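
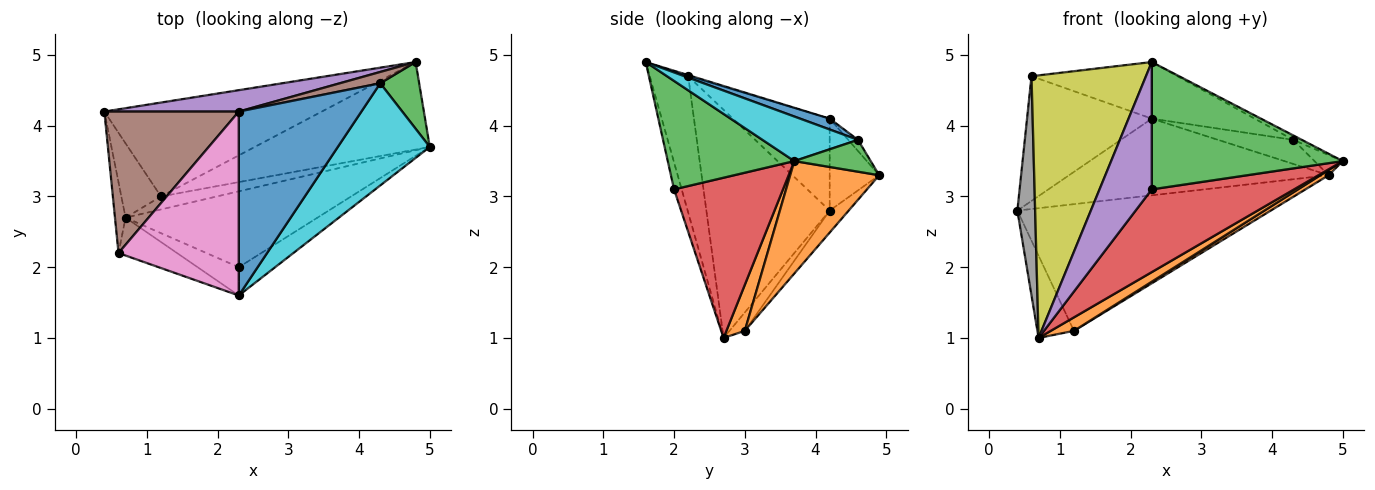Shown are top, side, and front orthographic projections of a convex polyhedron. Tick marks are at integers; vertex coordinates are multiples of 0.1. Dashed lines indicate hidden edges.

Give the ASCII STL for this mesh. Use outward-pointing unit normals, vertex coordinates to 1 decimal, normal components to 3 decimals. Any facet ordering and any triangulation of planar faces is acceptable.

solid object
 facet normal -0.297 0.709 -0.640
  outer loop
   vertex 1.2 3.0 1.1
   vertex 0.7 2.7 1.0
   vertex 0.4 4.2 2.8
  endloop
 endfacet
 facet normal 0.496 -0.625 -0.603
  outer loop
   vertex 1.2 3.0 1.1
   vertex 5.0 3.7 3.5
   vertex 0.7 2.7 1.0
  endloop
 endfacet
 facet normal 0.543 -0.820 -0.182
  outer loop
   vertex 2.3 2.0 3.1
   vertex 5.0 3.7 3.5
   vertex 2.3 1.6 4.9
  endloop
 endfacet
 facet normal 0.491 -0.642 -0.588
  outer loop
   vertex 2.3 2.0 3.1
   vertex 0.7 2.7 1.0
   vertex 5.0 3.7 3.5
  endloop
 endfacet
 facet normal -0.141 -0.966 -0.215
  outer loop
   vertex 2.3 2.0 3.1
   vertex 2.3 1.6 4.9
   vertex 0.7 2.7 1.0
  endloop
 endfacet
 facet normal -0.457 0.588 0.667
  outer loop
   vertex 0.6 2.2 4.7
   vertex 2.3 4.2 4.1
   vertex 0.4 4.2 2.8
  endloop
 endfacet
 facet normal -0.009 0.294 0.956
  outer loop
   vertex 0.6 2.2 4.7
   vertex 2.3 1.6 4.9
   vertex 2.3 4.2 4.1
  endloop
 endfacet
 facet normal -0.989 -0.143 -0.046
  outer loop
   vertex 0.6 2.2 4.7
   vertex 0.4 4.2 2.8
   vertex 0.7 2.7 1.0
  endloop
 endfacet
 facet normal -0.316 -0.939 -0.135
  outer loop
   vertex 0.6 2.2 4.7
   vertex 0.7 2.7 1.0
   vertex 2.3 1.6 4.9
  endloop
 endfacet
 facet normal 0.436 0.039 0.899
  outer loop
   vertex 4.3 4.6 3.8
   vertex 2.3 1.6 4.9
   vertex 5.0 3.7 3.5
  endloop
 endfacet
 facet normal 0.084 0.293 0.952
  outer loop
   vertex 4.3 4.6 3.8
   vertex 2.3 4.2 4.1
   vertex 2.3 1.6 4.9
  endloop
 endfacet
 facet normal 0.540 -0.050 -0.840
  outer loop
   vertex 4.8 4.9 3.3
   vertex 5.0 3.7 3.5
   vertex 1.2 3.0 1.1
  endloop
 endfacet
 facet normal 0.617 0.228 0.754
  outer loop
   vertex 4.8 4.9 3.3
   vertex 4.3 4.6 3.8
   vertex 5.0 3.7 3.5
  endloop
 endfacet
 facet normal -0.060 0.802 -0.594
  outer loop
   vertex 4.8 4.9 3.3
   vertex 1.2 3.0 1.1
   vertex 0.4 4.2 2.8
  endloop
 endfacet
 facet normal -0.181 0.947 0.264
  outer loop
   vertex 4.8 4.9 3.3
   vertex 0.4 4.2 2.8
   vertex 2.3 4.2 4.1
  endloop
 endfacet
 facet normal -0.116 0.899 0.423
  outer loop
   vertex 4.8 4.9 3.3
   vertex 2.3 4.2 4.1
   vertex 4.3 4.6 3.8
  endloop
 endfacet
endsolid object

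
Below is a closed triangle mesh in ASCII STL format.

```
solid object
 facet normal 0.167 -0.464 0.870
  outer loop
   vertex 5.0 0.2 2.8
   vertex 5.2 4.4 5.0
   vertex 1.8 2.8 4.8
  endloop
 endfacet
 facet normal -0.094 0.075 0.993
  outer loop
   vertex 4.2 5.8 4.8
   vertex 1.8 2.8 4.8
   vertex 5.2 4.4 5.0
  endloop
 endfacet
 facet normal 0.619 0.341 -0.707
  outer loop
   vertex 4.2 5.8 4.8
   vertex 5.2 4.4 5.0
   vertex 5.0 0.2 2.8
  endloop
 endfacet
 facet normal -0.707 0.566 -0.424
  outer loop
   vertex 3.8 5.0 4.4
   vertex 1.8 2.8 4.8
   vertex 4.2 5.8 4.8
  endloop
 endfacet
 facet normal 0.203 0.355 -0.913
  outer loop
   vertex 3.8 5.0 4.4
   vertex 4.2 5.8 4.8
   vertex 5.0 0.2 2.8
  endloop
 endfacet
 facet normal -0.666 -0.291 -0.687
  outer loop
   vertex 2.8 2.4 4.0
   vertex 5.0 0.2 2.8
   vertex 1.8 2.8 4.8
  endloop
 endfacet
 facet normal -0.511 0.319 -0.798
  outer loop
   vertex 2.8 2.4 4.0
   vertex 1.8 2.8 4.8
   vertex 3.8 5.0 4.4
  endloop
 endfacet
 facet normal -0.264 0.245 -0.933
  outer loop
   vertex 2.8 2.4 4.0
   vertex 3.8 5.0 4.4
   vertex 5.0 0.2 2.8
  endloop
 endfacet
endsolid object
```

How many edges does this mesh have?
12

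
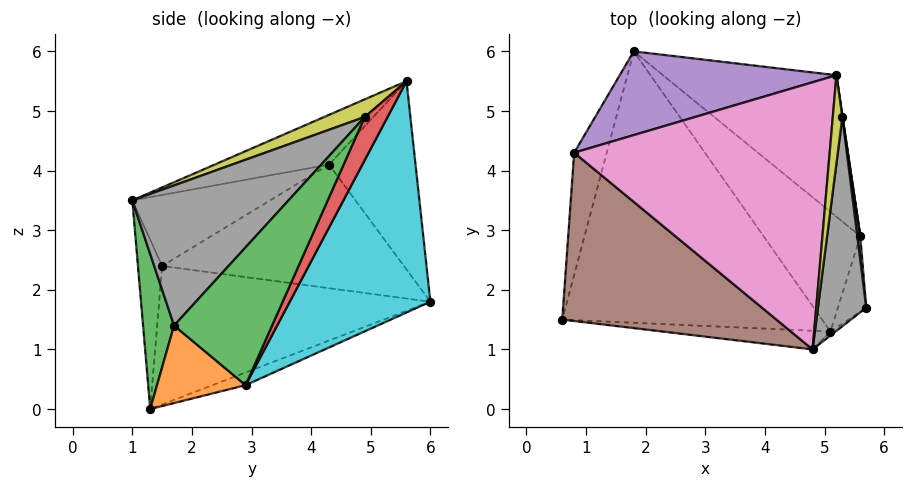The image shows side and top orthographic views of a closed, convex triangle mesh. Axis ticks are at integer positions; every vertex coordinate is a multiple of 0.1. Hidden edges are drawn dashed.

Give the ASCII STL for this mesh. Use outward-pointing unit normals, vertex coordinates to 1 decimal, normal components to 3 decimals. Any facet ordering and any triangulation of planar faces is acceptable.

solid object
 facet normal -0.470 0.008 -0.882
  outer loop
   vertex 5.1 1.3 0.0
   vertex 0.6 1.5 2.4
   vertex 1.8 6.0 1.8
  endloop
 endfacet
 facet normal -0.094 -0.991 -0.093
  outer loop
   vertex 5.1 1.3 0.0
   vertex 4.8 1.0 3.5
   vertex 0.6 1.5 2.4
  endloop
 endfacet
 facet normal 0.585 -0.811 -0.019
  outer loop
   vertex 5.1 1.3 0.0
   vertex 5.7 1.7 1.4
   vertex 4.8 1.0 3.5
  endloop
 endfacet
 facet normal -0.944 0.218 -0.249
  outer loop
   vertex 0.8 4.3 4.1
   vertex 1.8 6.0 1.8
   vertex 0.6 1.5 2.4
  endloop
 endfacet
 facet normal -0.380 0.815 0.437
  outer loop
   vertex 0.8 4.3 4.1
   vertex 5.2 5.6 5.5
   vertex 1.8 6.0 1.8
  endloop
 endfacet
 facet normal -0.275 -0.485 0.830
  outer loop
   vertex 0.8 4.3 4.1
   vertex 0.6 1.5 2.4
   vertex 4.8 1.0 3.5
  endloop
 endfacet
 facet normal -0.177 -0.379 0.908
  outer loop
   vertex 0.8 4.3 4.1
   vertex 4.8 1.0 3.5
   vertex 5.2 5.6 5.5
  endloop
 endfacet
 facet normal 0.920 -0.232 0.317
  outer loop
   vertex 5.3 4.9 4.9
   vertex 4.8 1.0 3.5
   vertex 5.7 1.7 1.4
  endloop
 endfacet
 facet normal 0.845 -0.273 0.460
  outer loop
   vertex 5.3 4.9 4.9
   vertex 5.2 5.6 5.5
   vertex 4.8 1.0 3.5
  endloop
 endfacet
 facet normal 0.499 0.781 -0.374
  outer loop
   vertex 5.6 2.9 0.4
   vertex 1.8 6.0 1.8
   vertex 5.2 5.6 5.5
  endloop
 endfacet
 facet normal -0.125 0.277 -0.953
  outer loop
   vertex 5.6 2.9 0.4
   vertex 5.1 1.3 0.0
   vertex 1.8 6.0 1.8
  endloop
 endfacet
 facet normal 0.920 -0.203 -0.336
  outer loop
   vertex 5.6 2.9 0.4
   vertex 5.7 1.7 1.4
   vertex 5.1 1.3 0.0
  endloop
 endfacet
 facet normal 0.995 0.101 0.022
  outer loop
   vertex 5.6 2.9 0.4
   vertex 5.3 4.9 4.9
   vertex 5.7 1.7 1.4
  endloop
 endfacet
 facet normal 0.991 0.137 0.005
  outer loop
   vertex 5.6 2.9 0.4
   vertex 5.2 5.6 5.5
   vertex 5.3 4.9 4.9
  endloop
 endfacet
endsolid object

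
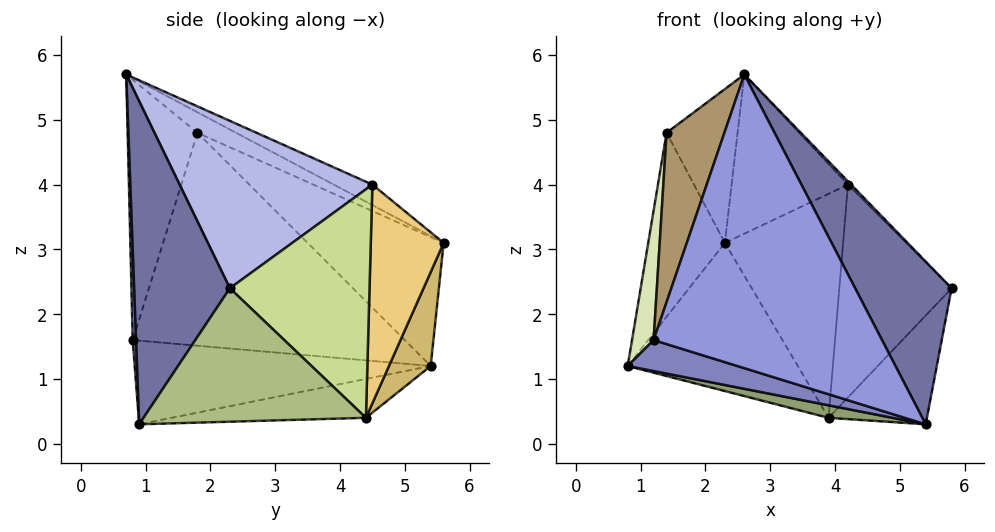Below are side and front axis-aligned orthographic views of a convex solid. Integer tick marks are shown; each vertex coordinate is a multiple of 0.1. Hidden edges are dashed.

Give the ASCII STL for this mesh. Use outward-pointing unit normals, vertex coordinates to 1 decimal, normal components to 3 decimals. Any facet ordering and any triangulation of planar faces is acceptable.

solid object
 facet normal 0.667 -0.672 0.321
  outer loop
   vertex 5.4 0.9 0.3
   vertex 5.8 2.3 2.4
   vertex 2.6 0.7 5.7
  endloop
 endfacet
 facet normal -0.292 -0.108 -0.950
  outer loop
   vertex 1.2 0.8 1.6
   vertex 0.8 5.4 1.2
   vertex 5.4 0.9 0.3
  endloop
 endfacet
 facet normal 0.015 -0.999 -0.029
  outer loop
   vertex 1.2 0.8 1.6
   vertex 5.4 0.9 0.3
   vertex 2.6 0.7 5.7
  endloop
 endfacet
 facet normal 0.715 0.012 0.699
  outer loop
   vertex 4.2 4.5 4.0
   vertex 2.6 0.7 5.7
   vertex 5.8 2.3 2.4
  endloop
 endfacet
 facet normal -0.276 -0.091 -0.957
  outer loop
   vertex 3.9 4.4 0.4
   vertex 5.4 0.9 0.3
   vertex 0.8 5.4 1.2
  endloop
 endfacet
 facet normal 0.836 0.370 -0.406
  outer loop
   vertex 3.9 4.4 0.4
   vertex 5.8 2.3 2.4
   vertex 5.4 0.9 0.3
  endloop
 endfacet
 facet normal 0.777 0.625 -0.082
  outer loop
   vertex 3.9 4.4 0.4
   vertex 4.2 4.5 4.0
   vertex 5.8 2.3 2.4
  endloop
 endfacet
 facet normal -0.993 -0.079 0.087
  outer loop
   vertex 1.4 1.8 4.8
   vertex 0.8 5.4 1.2
   vertex 1.2 0.8 1.6
  endloop
 endfacet
 facet normal -0.748 -0.619 0.240
  outer loop
   vertex 1.4 1.8 4.8
   vertex 1.2 0.8 1.6
   vertex 2.6 0.7 5.7
  endloop
 endfacet
 facet normal 0.229 0.933 -0.279
  outer loop
   vertex 2.3 5.6 3.1
   vertex 3.9 4.4 0.4
   vertex 0.8 5.4 1.2
  endloop
 endfacet
 facet normal 0.524 0.849 -0.067
  outer loop
   vertex 2.3 5.6 3.1
   vertex 4.2 4.5 4.0
   vertex 3.9 4.4 0.4
  endloop
 endfacet
 facet normal -0.735 0.414 0.537
  outer loop
   vertex 2.3 5.6 3.1
   vertex 0.8 5.4 1.2
   vertex 1.4 1.8 4.8
  endloop
 endfacet
 facet normal -0.151 0.456 0.877
  outer loop
   vertex 2.3 5.6 3.1
   vertex 2.6 0.7 5.7
   vertex 4.2 4.5 4.0
  endloop
 endfacet
 facet normal -0.241 0.443 0.863
  outer loop
   vertex 2.3 5.6 3.1
   vertex 1.4 1.8 4.8
   vertex 2.6 0.7 5.7
  endloop
 endfacet
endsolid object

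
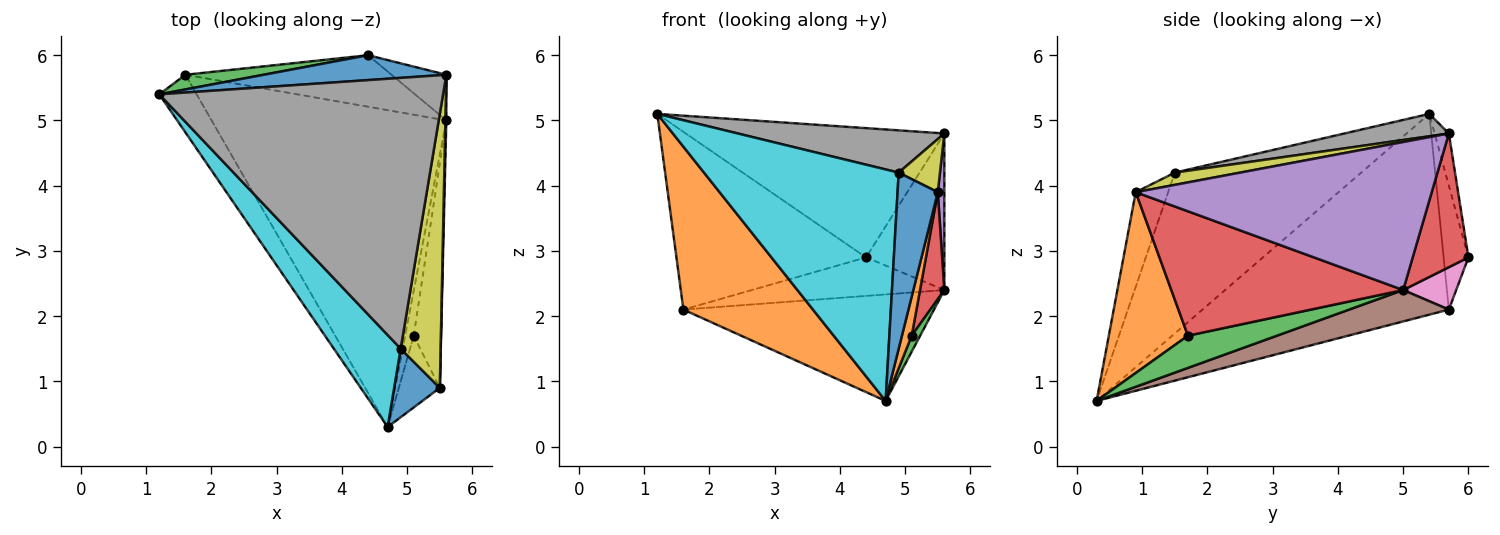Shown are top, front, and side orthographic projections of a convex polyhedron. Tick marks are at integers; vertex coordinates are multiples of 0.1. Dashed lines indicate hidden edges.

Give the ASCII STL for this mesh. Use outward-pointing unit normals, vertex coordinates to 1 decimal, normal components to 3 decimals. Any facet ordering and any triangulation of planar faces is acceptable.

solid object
 facet normal -0.054 0.981 0.189
  outer loop
   vertex 4.4 6.0 2.9
   vertex 1.2 5.4 5.1
   vertex 5.6 5.7 4.8
  endloop
 endfacet
 facet normal -0.873 -0.459 -0.162
  outer loop
   vertex 1.6 5.7 2.1
   vertex 4.7 0.3 0.7
   vertex 1.2 5.4 5.1
  endloop
 endfacet
 facet normal -0.129 0.988 0.082
  outer loop
   vertex 1.6 5.7 2.1
   vertex 1.2 5.4 5.1
   vertex 4.4 6.0 2.9
  endloop
 endfacet
 facet normal 0.564 0.793 -0.231
  outer loop
   vertex 5.6 5.0 2.4
   vertex 4.4 6.0 2.9
   vertex 5.6 5.7 4.8
  endloop
 endfacet
 facet normal 1.000 -0.022 0.006
  outer loop
   vertex 5.6 5.0 2.4
   vertex 5.6 5.7 4.8
   vertex 5.5 0.9 3.9
  endloop
 endfacet
 facet normal 0.126 0.316 -0.940
  outer loop
   vertex 5.6 5.0 2.4
   vertex 4.7 0.3 0.7
   vertex 1.6 5.7 2.1
  endloop
 endfacet
 facet normal 0.163 0.590 -0.791
  outer loop
   vertex 5.6 5.0 2.4
   vertex 1.6 5.7 2.1
   vertex 4.4 6.0 2.9
  endloop
 endfacet
 facet normal 0.078 -0.154 0.985
  outer loop
   vertex 4.9 1.5 4.2
   vertex 5.6 5.7 4.8
   vertex 1.2 5.4 5.1
  endloop
 endfacet
 facet normal 0.288 -0.182 0.940
  outer loop
   vertex 4.9 1.5 4.2
   vertex 5.5 0.9 3.9
   vertex 5.6 5.7 4.8
  endloop
 endfacet
 facet normal -0.665 -0.694 0.276
  outer loop
   vertex 4.9 1.5 4.2
   vertex 1.2 5.4 5.1
   vertex 4.7 0.3 0.7
  endloop
 endfacet
 facet normal -0.600 -0.745 0.290
  outer loop
   vertex 4.9 1.5 4.2
   vertex 4.7 0.3 0.7
   vertex 5.5 0.9 3.9
  endloop
 endfacet
 facet normal 0.968 -0.120 -0.220
  outer loop
   vertex 5.1 1.7 1.7
   vertex 5.5 0.9 3.9
   vertex 4.7 0.3 0.7
  endloop
 endfacet
 facet normal 0.962 -0.091 -0.257
  outer loop
   vertex 5.1 1.7 1.7
   vertex 4.7 0.3 0.7
   vertex 5.6 5.0 2.4
  endloop
 endfacet
 facet normal 0.972 -0.102 -0.214
  outer loop
   vertex 5.1 1.7 1.7
   vertex 5.6 5.0 2.4
   vertex 5.5 0.9 3.9
  endloop
 endfacet
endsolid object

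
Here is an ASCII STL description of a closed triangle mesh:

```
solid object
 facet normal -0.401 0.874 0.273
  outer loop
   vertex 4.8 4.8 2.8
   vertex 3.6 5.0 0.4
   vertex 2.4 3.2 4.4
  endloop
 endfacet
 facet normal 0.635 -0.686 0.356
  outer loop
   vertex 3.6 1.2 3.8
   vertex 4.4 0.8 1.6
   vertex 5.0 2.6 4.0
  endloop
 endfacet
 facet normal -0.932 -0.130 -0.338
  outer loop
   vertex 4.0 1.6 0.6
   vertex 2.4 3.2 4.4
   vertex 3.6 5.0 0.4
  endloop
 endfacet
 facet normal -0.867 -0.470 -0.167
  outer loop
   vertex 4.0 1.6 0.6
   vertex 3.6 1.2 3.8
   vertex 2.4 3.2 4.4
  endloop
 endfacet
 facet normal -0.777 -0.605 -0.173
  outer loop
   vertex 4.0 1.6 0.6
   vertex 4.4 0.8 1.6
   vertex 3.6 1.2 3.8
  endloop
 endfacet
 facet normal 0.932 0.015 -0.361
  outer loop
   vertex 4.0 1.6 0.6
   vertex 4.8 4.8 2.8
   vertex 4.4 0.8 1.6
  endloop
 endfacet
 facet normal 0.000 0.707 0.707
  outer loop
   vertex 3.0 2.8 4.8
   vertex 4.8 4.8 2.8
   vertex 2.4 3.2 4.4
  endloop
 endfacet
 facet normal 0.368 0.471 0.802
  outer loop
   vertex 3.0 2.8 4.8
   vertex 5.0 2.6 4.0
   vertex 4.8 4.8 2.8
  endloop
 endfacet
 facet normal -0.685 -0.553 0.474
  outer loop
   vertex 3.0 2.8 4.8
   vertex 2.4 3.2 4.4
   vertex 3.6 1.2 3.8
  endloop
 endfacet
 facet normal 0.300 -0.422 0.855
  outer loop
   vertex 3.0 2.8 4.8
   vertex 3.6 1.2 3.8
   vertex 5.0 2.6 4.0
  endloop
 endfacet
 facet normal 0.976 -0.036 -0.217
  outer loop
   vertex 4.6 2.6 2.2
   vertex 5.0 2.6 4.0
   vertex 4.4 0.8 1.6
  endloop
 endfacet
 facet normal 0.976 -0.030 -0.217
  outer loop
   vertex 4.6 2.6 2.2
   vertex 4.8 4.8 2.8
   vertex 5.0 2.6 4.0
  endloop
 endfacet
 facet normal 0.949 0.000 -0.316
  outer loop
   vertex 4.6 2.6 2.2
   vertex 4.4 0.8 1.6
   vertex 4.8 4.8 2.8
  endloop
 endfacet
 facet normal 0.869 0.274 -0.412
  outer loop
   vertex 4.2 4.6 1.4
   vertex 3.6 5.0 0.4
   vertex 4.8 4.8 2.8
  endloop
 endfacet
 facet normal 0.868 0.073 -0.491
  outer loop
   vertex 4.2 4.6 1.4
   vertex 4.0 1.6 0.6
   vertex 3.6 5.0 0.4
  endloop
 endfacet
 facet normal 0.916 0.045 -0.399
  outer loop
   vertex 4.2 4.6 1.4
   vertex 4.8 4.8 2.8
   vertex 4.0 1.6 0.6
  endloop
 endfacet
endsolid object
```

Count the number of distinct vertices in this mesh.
10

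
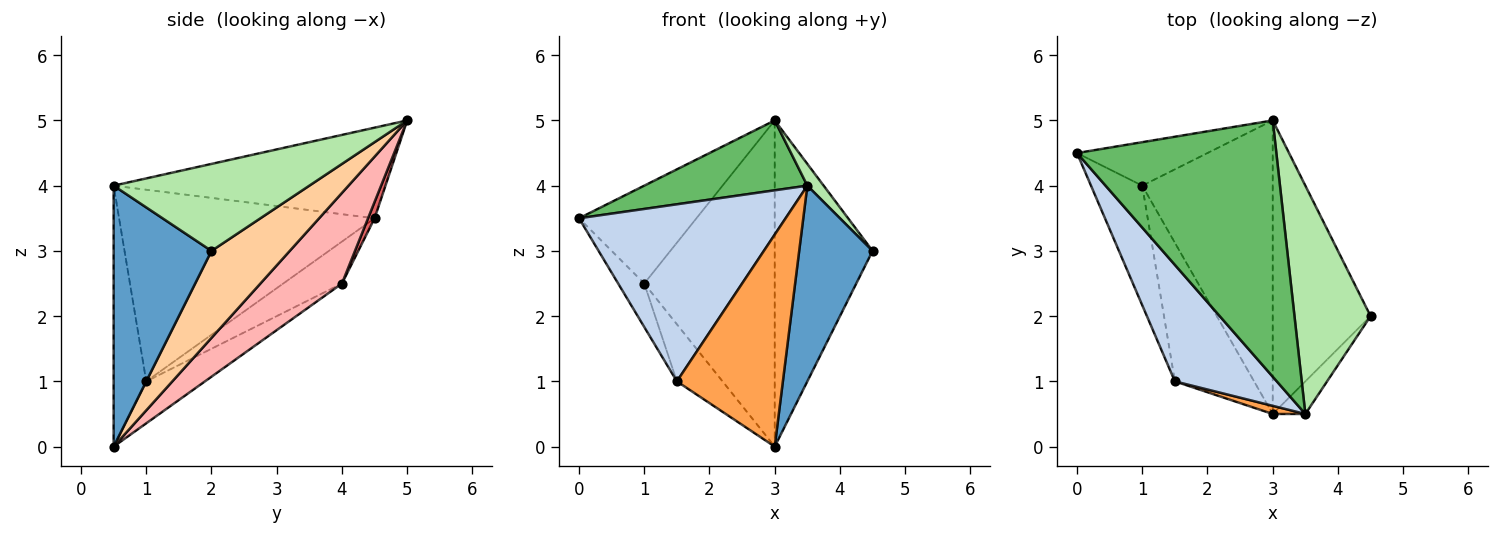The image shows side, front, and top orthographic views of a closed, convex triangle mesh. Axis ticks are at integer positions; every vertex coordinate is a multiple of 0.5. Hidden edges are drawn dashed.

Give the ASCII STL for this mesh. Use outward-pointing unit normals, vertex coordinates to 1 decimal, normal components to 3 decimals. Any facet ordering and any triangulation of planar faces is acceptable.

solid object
 facet normal 0.796 -0.597 -0.100
  outer loop
   vertex 3.5 0.5 4.0
   vertex 3.0 0.5 0.0
   vertex 4.5 2.0 3.0
  endloop
 endfacet
 facet normal -0.719 -0.581 0.382
  outer loop
   vertex 1.5 1.0 1.0
   vertex 3.5 0.5 4.0
   vertex 0.0 4.5 3.5
  endloop
 endfacet
 facet normal -0.294 -0.955 0.037
  outer loop
   vertex 1.5 1.0 1.0
   vertex 3.0 0.5 0.0
   vertex 3.5 0.5 4.0
  endloop
 endfacet
 facet normal 0.511 0.639 -0.575
  outer loop
   vertex 3.0 5.0 5.0
   vertex 4.5 2.0 3.0
   vertex 3.0 0.5 0.0
  endloop
 endfacet
 facet normal -0.402 -0.241 0.884
  outer loop
   vertex 3.0 5.0 5.0
   vertex 0.0 4.5 3.5
   vertex 3.5 0.5 4.0
  endloop
 endfacet
 facet normal 0.751 -0.063 0.657
  outer loop
   vertex 3.0 5.0 5.0
   vertex 3.5 0.5 4.0
   vertex 4.5 2.0 3.0
  endloop
 endfacet
 facet normal 0.051 0.913 -0.406
  outer loop
   vertex 1.0 4.0 2.5
   vertex 0.0 4.5 3.5
   vertex 3.0 5.0 5.0
  endloop
 endfacet
 facet normal 0.421 0.674 -0.607
  outer loop
   vertex 1.0 4.0 2.5
   vertex 3.0 5.0 5.0
   vertex 3.0 0.5 0.0
  endloop
 endfacet
 facet normal -0.610 0.271 -0.745
  outer loop
   vertex 1.0 4.0 2.5
   vertex 1.5 1.0 1.0
   vertex 0.0 4.5 3.5
  endloop
 endfacet
 facet normal -0.440 0.342 -0.831
  outer loop
   vertex 1.0 4.0 2.5
   vertex 3.0 0.5 0.0
   vertex 1.5 1.0 1.0
  endloop
 endfacet
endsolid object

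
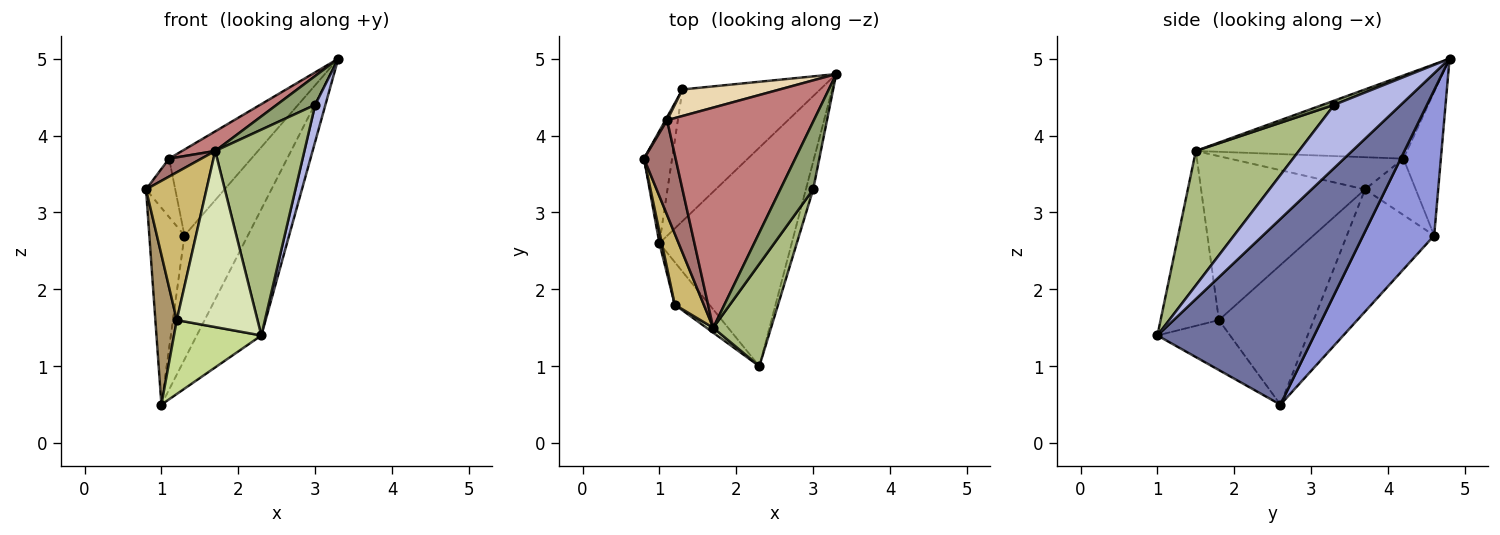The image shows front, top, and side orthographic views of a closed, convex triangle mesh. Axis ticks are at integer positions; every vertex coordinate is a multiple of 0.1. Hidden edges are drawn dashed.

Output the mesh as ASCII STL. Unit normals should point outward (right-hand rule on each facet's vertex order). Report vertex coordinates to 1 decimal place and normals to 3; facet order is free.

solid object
 facet normal 0.772 0.318 -0.550
  outer loop
   vertex 1.0 2.6 0.5
   vertex 3.3 4.8 5.0
   vertex 2.3 1.0 1.4
  endloop
 endfacet
 facet normal -0.907 0.365 -0.208
  outer loop
   vertex 1.3 4.6 2.7
   vertex 1.0 2.6 0.5
   vertex 0.8 3.7 3.3
  endloop
 endfacet
 facet normal 0.609 0.544 -0.577
  outer loop
   vertex 1.3 4.6 2.7
   vertex 3.3 4.8 5.0
   vertex 1.0 2.6 0.5
  endloop
 endfacet
 facet normal 0.982 -0.151 -0.113
  outer loop
   vertex 3.0 3.3 4.4
   vertex 2.3 1.0 1.4
   vertex 3.3 4.8 5.0
  endloop
 endfacet
 facet normal 0.117 -0.389 0.914
  outer loop
   vertex 3.0 3.3 4.4
   vertex 3.3 4.8 5.0
   vertex 1.7 1.5 3.8
  endloop
 endfacet
 facet normal 0.719 -0.622 0.309
  outer loop
   vertex 3.0 3.3 4.4
   vertex 1.7 1.5 3.8
   vertex 2.3 1.0 1.4
  endloop
 endfacet
 facet normal -0.585 -0.703 -0.405
  outer loop
   vertex 1.2 1.8 1.6
   vertex 1.0 2.6 0.5
   vertex 2.3 1.0 1.4
  endloop
 endfacet
 facet normal -0.585 -0.810 0.023
  outer loop
   vertex 1.2 1.8 1.6
   vertex 2.3 1.0 1.4
   vertex 1.7 1.5 3.8
  endloop
 endfacet
 facet normal -0.975 -0.220 0.017
  outer loop
   vertex 1.2 1.8 1.6
   vertex 0.8 3.7 3.3
   vertex 1.0 2.6 0.5
  endloop
 endfacet
 facet normal -0.926 -0.341 0.164
  outer loop
   vertex 1.2 1.8 1.6
   vertex 1.7 1.5 3.8
   vertex 0.8 3.7 3.3
  endloop
 endfacet
 facet normal -0.866 0.499 0.026
  outer loop
   vertex 1.1 4.2 3.7
   vertex 1.3 4.6 2.7
   vertex 0.8 3.7 3.3
  endloop
 endfacet
 facet normal -0.399 0.876 0.271
  outer loop
   vertex 1.1 4.2 3.7
   vertex 3.3 4.8 5.0
   vertex 1.3 4.6 2.7
  endloop
 endfacet
 facet normal -0.707 -0.131 0.695
  outer loop
   vertex 1.1 4.2 3.7
   vertex 0.8 3.7 3.3
   vertex 1.7 1.5 3.8
  endloop
 endfacet
 facet normal -0.492 -0.077 0.867
  outer loop
   vertex 1.1 4.2 3.7
   vertex 1.7 1.5 3.8
   vertex 3.3 4.8 5.0
  endloop
 endfacet
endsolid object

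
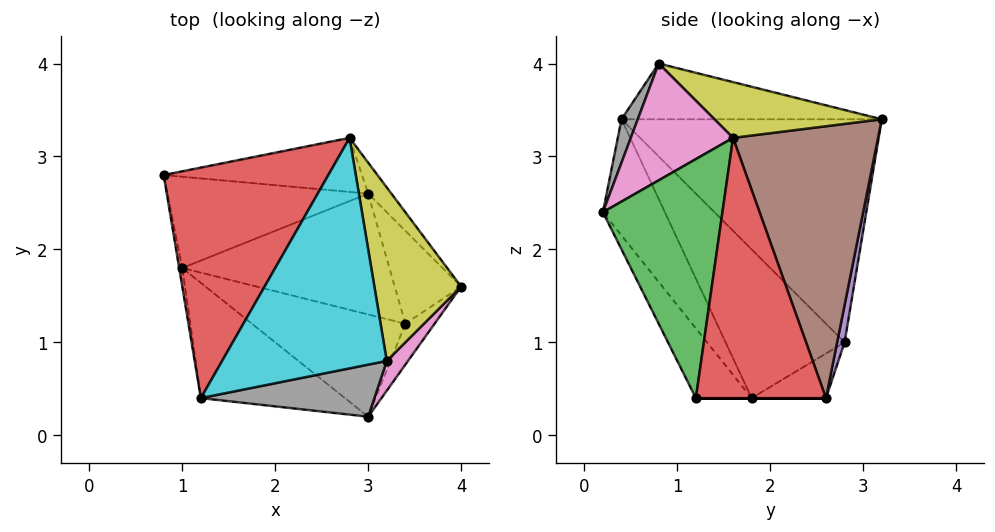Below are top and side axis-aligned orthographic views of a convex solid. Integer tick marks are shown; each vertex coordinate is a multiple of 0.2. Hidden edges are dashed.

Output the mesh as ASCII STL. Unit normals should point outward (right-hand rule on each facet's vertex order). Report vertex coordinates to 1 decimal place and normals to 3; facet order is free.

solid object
 facet normal -0.191 0.477 -0.858
  outer loop
   vertex 1.0 1.8 0.4
   vertex 0.8 2.8 1.0
   vertex 3.0 2.6 0.4
  endloop
 endfacet
 facet normal -0.983 -0.184 -0.020
  outer loop
   vertex 1.0 1.8 0.4
   vertex 1.2 0.4 3.4
   vertex 0.8 2.8 1.0
  endloop
 endfacet
 facet normal -0.310 -0.869 -0.385
  outer loop
   vertex 1.0 1.8 0.4
   vertex 3.0 0.2 2.4
   vertex 1.2 0.4 3.4
  endloop
 endfacet
 facet normal -0.731 0.418 0.540
  outer loop
   vertex 2.8 3.2 3.4
   vertex 0.8 2.8 1.0
   vertex 1.2 0.4 3.4
  endloop
 endfacet
 facet normal 0.036 0.980 -0.194
  outer loop
   vertex 2.8 3.2 3.4
   vertex 3.0 2.6 0.4
   vertex 0.8 2.8 1.0
  endloop
 endfacet
 facet normal 0.794 0.604 -0.068
  outer loop
   vertex 2.8 3.2 3.4
   vertex 4.0 1.6 3.2
   vertex 3.0 2.6 0.4
  endloop
 endfacet
 facet normal 0.766 -0.627 0.139
  outer loop
   vertex 3.2 0.8 4.0
   vertex 3.0 0.2 2.4
   vertex 4.0 1.6 3.2
  endloop
 endfacet
 facet normal 0.085 -0.936 0.341
  outer loop
   vertex 3.2 0.8 4.0
   vertex 1.2 0.4 3.4
   vertex 3.0 0.2 2.4
  endloop
 endfacet
 facet normal 0.518 0.288 0.806
  outer loop
   vertex 3.2 0.8 4.0
   vertex 4.0 1.6 3.2
   vertex 2.8 3.2 3.4
  endloop
 endfacet
 facet normal -0.316 0.180 0.932
  outer loop
   vertex 3.2 0.8 4.0
   vertex 2.8 3.2 3.4
   vertex 1.2 0.4 3.4
  endloop
 endfacet
 facet normal -0.214 -0.856 -0.471
  outer loop
   vertex 3.4 1.2 0.4
   vertex 3.0 0.2 2.4
   vertex 1.0 1.8 0.4
  endloop
 endfacet
 facet normal 0.000 0.000 -1.000
  outer loop
   vertex 3.4 1.2 0.4
   vertex 1.0 1.8 0.4
   vertex 3.0 2.6 0.4
  endloop
 endfacet
 facet normal 0.836 -0.539 -0.102
  outer loop
   vertex 3.4 1.2 0.4
   vertex 4.0 1.6 3.2
   vertex 3.0 0.2 2.4
  endloop
 endfacet
 facet normal 0.934 0.267 -0.238
  outer loop
   vertex 3.4 1.2 0.4
   vertex 3.0 2.6 0.4
   vertex 4.0 1.6 3.2
  endloop
 endfacet
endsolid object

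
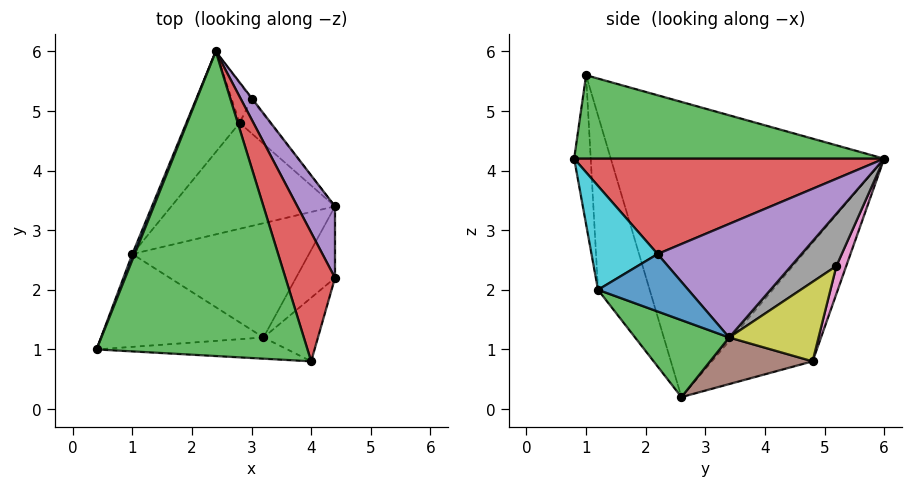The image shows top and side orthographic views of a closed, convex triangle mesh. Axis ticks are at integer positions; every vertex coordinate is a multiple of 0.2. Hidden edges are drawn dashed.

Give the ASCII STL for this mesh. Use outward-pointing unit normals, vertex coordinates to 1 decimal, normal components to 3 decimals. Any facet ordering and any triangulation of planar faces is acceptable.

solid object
 facet normal -0.928 0.373 0.007
  outer loop
   vertex 1.0 2.6 0.2
   vertex 0.4 1.0 5.6
   vertex 2.4 6.0 4.2
  endloop
 endfacet
 facet normal -0.692 0.651 -0.311
  outer loop
   vertex 2.8 4.8 0.8
   vertex 1.0 2.6 0.2
   vertex 2.4 6.0 4.2
  endloop
 endfacet
 facet normal 0.366 0.112 0.924
  outer loop
   vertex 4.0 0.8 4.2
   vertex 2.4 6.0 4.2
   vertex 0.4 1.0 5.6
  endloop
 endfacet
 facet normal 0.856 0.263 0.445
  outer loop
   vertex 4.0 0.8 4.2
   vertex 4.4 2.2 2.6
   vertex 2.4 6.0 4.2
  endloop
 endfacet
 facet normal 0.891 0.345 0.295
  outer loop
   vertex 4.4 3.4 1.2
   vertex 2.4 6.0 4.2
   vertex 4.4 2.2 2.6
  endloop
 endfacet
 facet normal 0.274 0.038 -0.961
  outer loop
   vertex 4.4 3.4 1.2
   vertex 1.0 2.6 0.2
   vertex 2.8 4.8 0.8
  endloop
 endfacet
 facet normal 0.376 0.887 -0.269
  outer loop
   vertex 3.0 5.2 2.4
   vertex 2.8 4.8 0.8
   vertex 2.4 6.0 4.2
  endloop
 endfacet
 facet normal 0.785 0.620 -0.014
  outer loop
   vertex 3.0 5.2 2.4
   vertex 2.4 6.0 4.2
   vertex 4.4 3.4 1.2
  endloop
 endfacet
 facet normal 0.672 0.694 -0.258
  outer loop
   vertex 3.0 5.2 2.4
   vertex 4.4 3.4 1.2
   vertex 2.8 4.8 0.8
  endloop
 endfacet
 facet normal 0.697 -0.617 -0.366
  outer loop
   vertex 3.2 1.2 2.0
   vertex 4.4 2.2 2.6
   vertex 4.0 0.8 4.2
  endloop
 endfacet
 facet normal 0.692 -0.548 -0.470
  outer loop
   vertex 3.2 1.2 2.0
   vertex 4.4 3.4 1.2
   vertex 4.4 2.2 2.6
  endloop
 endfacet
 facet normal -0.109 -0.984 -0.139
  outer loop
   vertex 3.2 1.2 2.0
   vertex 4.0 0.8 4.2
   vertex 0.4 1.0 5.6
  endloop
 endfacet
 facet normal 0.350 -0.483 -0.803
  outer loop
   vertex 3.2 1.2 2.0
   vertex 1.0 2.6 0.2
   vertex 4.4 3.4 1.2
  endloop
 endfacet
 facet normal -0.324 -0.897 -0.302
  outer loop
   vertex 3.2 1.2 2.0
   vertex 0.4 1.0 5.6
   vertex 1.0 2.6 0.2
  endloop
 endfacet
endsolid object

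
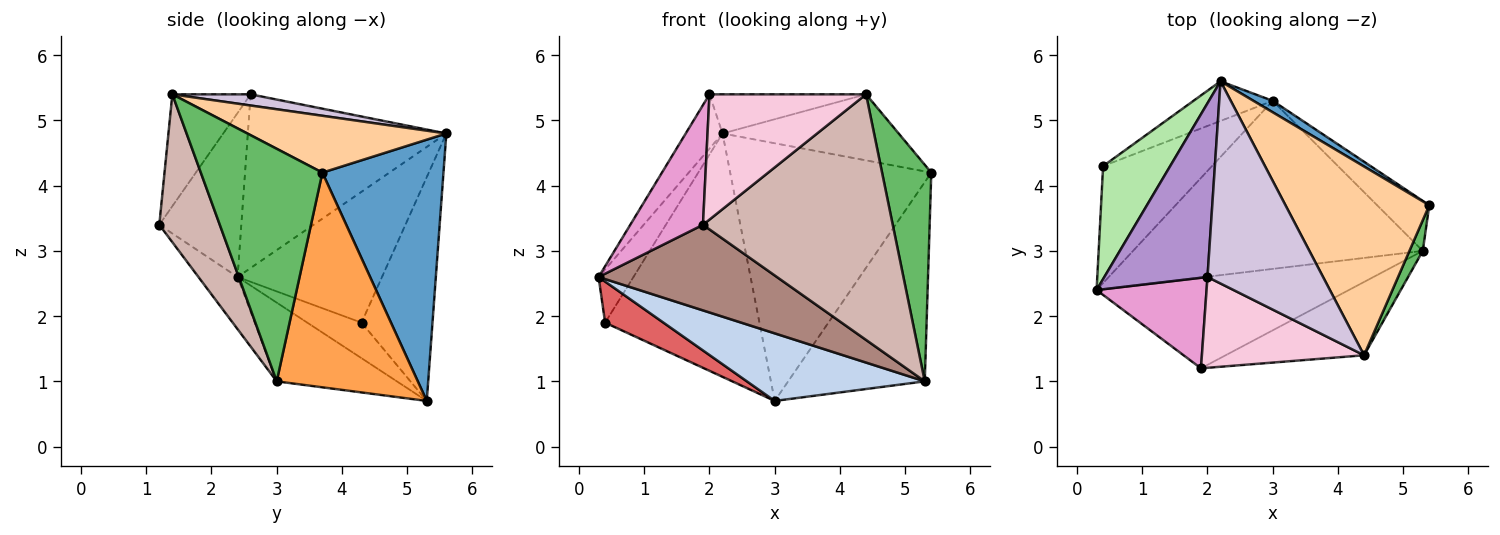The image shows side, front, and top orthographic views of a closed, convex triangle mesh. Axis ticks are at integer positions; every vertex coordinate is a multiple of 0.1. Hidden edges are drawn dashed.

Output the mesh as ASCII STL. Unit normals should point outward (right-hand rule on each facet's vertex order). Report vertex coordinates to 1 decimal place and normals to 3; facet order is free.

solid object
 facet normal 0.515 0.856 0.038
  outer loop
   vertex 3.0 5.3 0.7
   vertex 2.2 5.6 4.8
   vertex 5.4 3.7 4.2
  endloop
 endfacet
 facet normal -0.244 -0.362 -0.900
  outer loop
   vertex 5.3 3.0 1.0
   vertex 0.3 2.4 2.6
   vertex 3.0 5.3 0.7
  endloop
 endfacet
 facet normal 0.708 0.685 -0.172
  outer loop
   vertex 5.3 3.0 1.0
   vertex 3.0 5.3 0.7
   vertex 5.4 3.7 4.2
  endloop
 endfacet
 facet normal 0.350 0.309 0.884
  outer loop
   vertex 4.4 1.4 5.4
   vertex 5.4 3.7 4.2
   vertex 2.2 5.6 4.8
  endloop
 endfacet
 facet normal 0.926 -0.375 0.053
  outer loop
   vertex 4.4 1.4 5.4
   vertex 5.3 3.0 1.0
   vertex 5.4 3.7 4.2
  endloop
 endfacet
 facet normal -0.870 0.210 0.446
  outer loop
   vertex 0.4 4.3 1.9
   vertex 0.3 2.4 2.6
   vertex 2.2 5.6 4.8
  endloop
 endfacet
 facet normal -0.294 -0.317 -0.902
  outer loop
   vertex 0.4 4.3 1.9
   vertex 3.0 5.3 0.7
   vertex 0.3 2.4 2.6
  endloop
 endfacet
 facet normal -0.413 0.899 -0.146
  outer loop
   vertex 0.4 4.3 1.9
   vertex 2.2 5.6 4.8
   vertex 3.0 5.3 0.7
  endloop
 endfacet
 facet normal -0.849 0.157 0.504
  outer loop
   vertex 2.0 2.6 5.4
   vertex 2.2 5.6 4.8
   vertex 0.3 2.4 2.6
  endloop
 endfacet
 facet normal 0.095 0.189 0.977
  outer loop
   vertex 2.0 2.6 5.4
   vertex 4.4 1.4 5.4
   vertex 2.2 5.6 4.8
  endloop
 endfacet
 facet normal -0.149 -0.678 -0.720
  outer loop
   vertex 1.9 1.2 3.4
   vertex 0.3 2.4 2.6
   vertex 5.3 3.0 1.0
  endloop
 endfacet
 facet normal 0.292 -0.916 -0.274
  outer loop
   vertex 1.9 1.2 3.4
   vertex 5.3 3.0 1.0
   vertex 4.4 1.4 5.4
  endloop
 endfacet
 facet normal -0.669 -0.593 0.448
  outer loop
   vertex 1.9 1.2 3.4
   vertex 2.0 2.6 5.4
   vertex 0.3 2.4 2.6
  endloop
 endfacet
 facet normal -0.375 -0.750 0.544
  outer loop
   vertex 1.9 1.2 3.4
   vertex 4.4 1.4 5.4
   vertex 2.0 2.6 5.4
  endloop
 endfacet
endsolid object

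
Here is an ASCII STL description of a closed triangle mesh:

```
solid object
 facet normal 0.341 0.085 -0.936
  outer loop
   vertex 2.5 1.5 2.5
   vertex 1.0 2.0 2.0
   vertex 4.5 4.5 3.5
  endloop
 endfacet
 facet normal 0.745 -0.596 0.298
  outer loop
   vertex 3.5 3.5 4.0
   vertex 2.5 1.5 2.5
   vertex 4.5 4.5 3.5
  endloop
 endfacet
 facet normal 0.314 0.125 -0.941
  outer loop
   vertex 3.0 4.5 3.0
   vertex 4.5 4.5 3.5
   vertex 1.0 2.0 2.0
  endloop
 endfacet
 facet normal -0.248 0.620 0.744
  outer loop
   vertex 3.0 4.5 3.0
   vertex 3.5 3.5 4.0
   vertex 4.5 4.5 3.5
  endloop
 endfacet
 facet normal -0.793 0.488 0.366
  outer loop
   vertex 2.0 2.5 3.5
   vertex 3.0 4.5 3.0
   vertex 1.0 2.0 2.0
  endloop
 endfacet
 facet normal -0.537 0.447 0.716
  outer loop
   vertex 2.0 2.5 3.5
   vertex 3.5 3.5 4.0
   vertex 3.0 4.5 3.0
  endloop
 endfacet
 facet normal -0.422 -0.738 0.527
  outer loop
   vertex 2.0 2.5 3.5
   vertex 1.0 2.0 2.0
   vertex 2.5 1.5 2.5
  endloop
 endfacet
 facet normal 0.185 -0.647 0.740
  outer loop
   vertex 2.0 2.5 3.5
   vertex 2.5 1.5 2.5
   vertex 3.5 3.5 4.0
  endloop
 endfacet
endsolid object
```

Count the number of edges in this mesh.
12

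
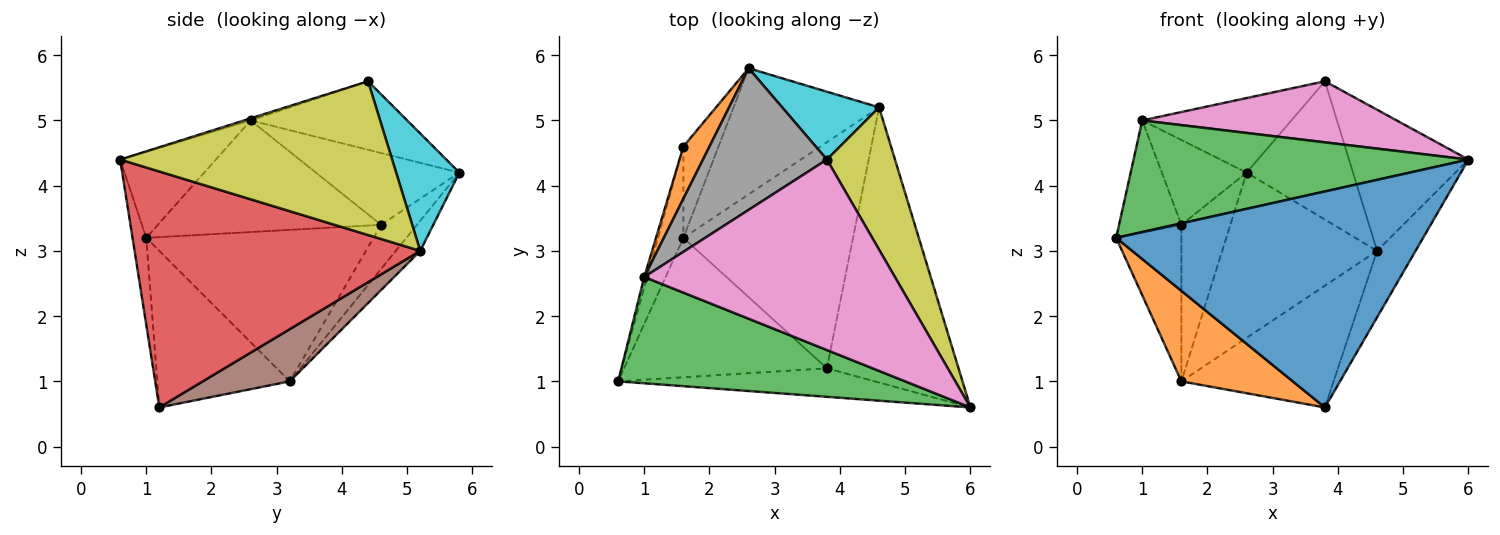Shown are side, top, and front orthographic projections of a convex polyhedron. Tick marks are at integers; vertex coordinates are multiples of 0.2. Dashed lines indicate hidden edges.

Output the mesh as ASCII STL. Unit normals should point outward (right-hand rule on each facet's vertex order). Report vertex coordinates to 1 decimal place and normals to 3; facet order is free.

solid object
 facet normal -0.044 -0.990 -0.131
  outer loop
   vertex 3.8 1.2 0.6
   vertex 6.0 0.6 4.4
   vertex 0.6 1.0 3.2
  endloop
 endfacet
 facet normal -0.543 -0.457 -0.704
  outer loop
   vertex 1.6 3.2 1.0
   vertex 3.8 1.2 0.6
   vertex 0.6 1.0 3.2
  endloop
 endfacet
 facet normal -0.203 -0.709 0.675
  outer loop
   vertex 1.0 2.6 5.0
   vertex 0.6 1.0 3.2
   vertex 6.0 0.6 4.4
  endloop
 endfacet
 facet normal 0.867 0.117 -0.484
  outer loop
   vertex 4.6 5.2 3.0
   vertex 6.0 0.6 4.4
   vertex 3.8 1.2 0.6
  endloop
 endfacet
 facet normal -0.125 0.789 -0.602
  outer loop
   vertex 4.6 5.2 3.0
   vertex 1.6 3.2 1.0
   vertex 2.6 5.8 4.2
  endloop
 endfacet
 facet normal 0.261 0.458 -0.850
  outer loop
   vertex 4.6 5.2 3.0
   vertex 3.8 1.2 0.6
   vertex 1.6 3.2 1.0
  endloop
 endfacet
 facet normal -0.008 -0.305 0.952
  outer loop
   vertex 3.8 4.4 5.6
   vertex 1.0 2.6 5.0
   vertex 6.0 0.6 4.4
  endloop
 endfacet
 facet normal -0.439 0.418 0.795
  outer loop
   vertex 3.8 4.4 5.6
   vertex 2.6 5.8 4.2
   vertex 1.0 2.6 5.0
  endloop
 endfacet
 facet normal 0.849 0.373 0.376
  outer loop
   vertex 3.8 4.4 5.6
   vertex 6.0 0.6 4.4
   vertex 4.6 5.2 3.0
  endloop
 endfacet
 facet normal 0.471 0.792 0.389
  outer loop
   vertex 3.8 4.4 5.6
   vertex 4.6 5.2 3.0
   vertex 2.6 5.8 4.2
  endloop
 endfacet
 facet normal -0.535 0.730 -0.426
  outer loop
   vertex 1.6 4.6 3.4
   vertex 2.6 5.8 4.2
   vertex 1.6 3.2 1.0
  endloop
 endfacet
 facet normal -0.822 0.485 0.299
  outer loop
   vertex 1.6 4.6 3.4
   vertex 1.0 2.6 5.0
   vertex 2.6 5.8 4.2
  endloop
 endfacet
 facet normal -0.949 0.272 -0.159
  outer loop
   vertex 1.6 4.6 3.4
   vertex 1.6 3.2 1.0
   vertex 0.6 1.0 3.2
  endloop
 endfacet
 facet normal -0.963 0.269 -0.025
  outer loop
   vertex 1.6 4.6 3.4
   vertex 0.6 1.0 3.2
   vertex 1.0 2.6 5.0
  endloop
 endfacet
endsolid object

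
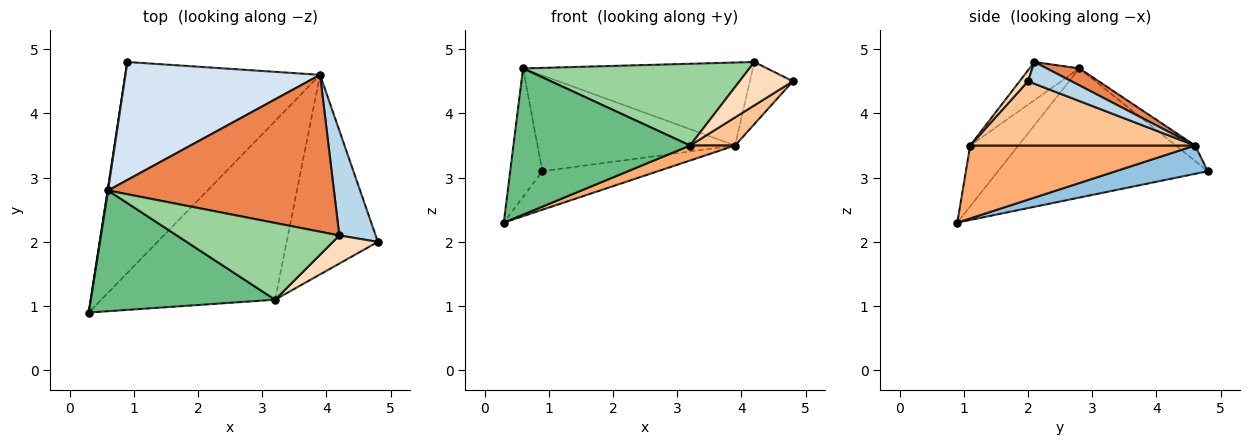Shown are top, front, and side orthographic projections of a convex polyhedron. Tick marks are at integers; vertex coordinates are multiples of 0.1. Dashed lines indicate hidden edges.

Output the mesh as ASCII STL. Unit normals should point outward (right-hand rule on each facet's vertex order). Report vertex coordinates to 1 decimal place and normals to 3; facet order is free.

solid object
 facet normal -0.988 0.151 0.004
  outer loop
   vertex 0.6 2.8 4.7
   vertex 0.9 4.8 3.1
   vertex 0.3 0.9 2.3
  endloop
 endfacet
 facet normal 0.142 0.178 -0.974
  outer loop
   vertex 3.9 4.6 3.5
   vertex 0.3 0.9 2.3
   vertex 0.9 4.8 3.1
  endloop
 endfacet
 facet normal 0.458 0.453 0.765
  outer loop
   vertex 3.9 4.6 3.5
   vertex 4.2 2.1 4.8
   vertex 4.8 2.0 4.5
  endloop
 endfacet
 facet normal -0.061 0.629 0.775
  outer loop
   vertex 3.9 4.6 3.5
   vertex 0.9 4.8 3.1
   vertex 0.6 2.8 4.7
  endloop
 endfacet
 facet normal 0.066 0.467 0.882
  outer loop
   vertex 3.9 4.6 3.5
   vertex 0.6 2.8 4.7
   vertex 4.2 2.1 4.8
  endloop
 endfacet
 facet normal 0.386 -0.077 -0.919
  outer loop
   vertex 3.2 1.1 3.5
   vertex 0.3 0.9 2.3
   vertex 3.9 4.6 3.5
  endloop
 endfacet
 facet normal 0.572 -0.114 -0.812
  outer loop
   vertex 3.2 1.1 3.5
   vertex 3.9 4.6 3.5
   vertex 4.8 2.0 4.5
  endloop
 endfacet
 facet normal 0.131 -0.832 0.539
  outer loop
   vertex 3.2 1.1 3.5
   vertex 4.8 2.0 4.5
   vertex 4.2 2.1 4.8
  endloop
 endfacet
 facet normal -0.206 -0.755 0.623
  outer loop
   vertex 3.2 1.1 3.5
   vertex 0.6 2.8 4.7
   vertex 0.3 0.9 2.3
  endloop
 endfacet
 facet normal -0.159 -0.720 0.676
  outer loop
   vertex 3.2 1.1 3.5
   vertex 4.2 2.1 4.8
   vertex 0.6 2.8 4.7
  endloop
 endfacet
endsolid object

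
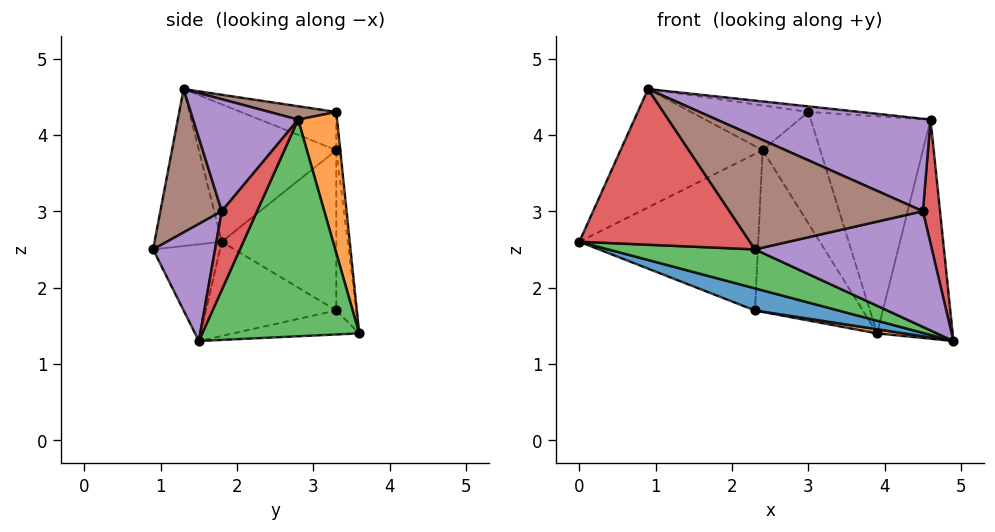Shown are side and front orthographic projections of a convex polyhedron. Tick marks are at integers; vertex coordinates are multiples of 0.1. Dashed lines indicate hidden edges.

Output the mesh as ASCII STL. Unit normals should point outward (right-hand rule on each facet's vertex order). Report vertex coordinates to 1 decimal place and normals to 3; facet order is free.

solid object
 facet normal -0.262 -0.168 -0.950
  outer loop
   vertex 2.3 3.3 1.7
   vertex 4.9 1.5 1.3
   vertex 0.0 1.8 2.6
  endloop
 endfacet
 facet normal -0.177 -0.038 -0.983
  outer loop
   vertex 2.3 3.3 1.7
   vertex 3.9 3.6 1.4
   vertex 4.9 1.5 1.3
  endloop
 endfacet
 facet normal -0.247 -0.541 -0.804
  outer loop
   vertex 2.3 0.9 2.5
   vertex 0.0 1.8 2.6
   vertex 4.9 1.5 1.3
  endloop
 endfacet
 facet normal -0.366 -0.928 -0.067
  outer loop
   vertex 2.3 0.9 2.5
   vertex 0.9 1.3 4.6
   vertex 0.0 1.8 2.6
  endloop
 endfacet
 facet normal 0.321 -0.917 0.237
  outer loop
   vertex 2.3 0.9 2.5
   vertex 4.9 1.5 1.3
   vertex 4.5 1.8 3.0
  endloop
 endfacet
 facet normal 0.283 -0.890 0.358
  outer loop
   vertex 2.3 0.9 2.5
   vertex 4.5 1.8 3.0
   vertex 0.9 1.3 4.6
  endloop
 endfacet
 facet normal -0.183 0.983 0.009
  outer loop
   vertex 2.4 3.3 3.8
   vertex 3.9 3.6 1.4
   vertex 2.3 3.3 1.7
  endloop
 endfacet
 facet normal -0.068 0.994 0.082
  outer loop
   vertex 2.4 3.3 3.8
   vertex 3.0 3.3 4.3
   vertex 3.9 3.6 1.4
  endloop
 endfacet
 facet normal -0.539 0.842 0.026
  outer loop
   vertex 2.4 3.3 3.8
   vertex 2.3 3.3 1.7
   vertex 0.0 1.8 2.6
  endloop
 endfacet
 facet normal -0.624 0.645 0.442
  outer loop
   vertex 2.4 3.3 3.8
   vertex 0.0 1.8 2.6
   vertex 0.9 1.3 4.6
  endloop
 endfacet
 facet normal -0.503 0.619 0.604
  outer loop
   vertex 2.4 3.3 3.8
   vertex 0.9 1.3 4.6
   vertex 3.0 3.3 4.3
  endloop
 endfacet
 facet normal 0.304 0.933 0.191
  outer loop
   vertex 4.6 2.8 4.2
   vertex 3.9 3.6 1.4
   vertex 3.0 3.3 4.3
  endloop
 endfacet
 facet normal 0.896 0.432 -0.101
  outer loop
   vertex 4.6 2.8 4.2
   vertex 4.9 1.5 1.3
   vertex 3.9 3.6 1.4
  endloop
 endfacet
 facet normal 0.864 -0.419 0.277
  outer loop
   vertex 4.6 2.8 4.2
   vertex 4.5 1.8 3.0
   vertex 4.9 1.5 1.3
  endloop
 endfacet
 facet normal 0.359 -0.731 0.580
  outer loop
   vertex 4.6 2.8 4.2
   vertex 0.9 1.3 4.6
   vertex 4.5 1.8 3.0
  endloop
 endfacet
 facet normal 0.082 0.063 0.995
  outer loop
   vertex 4.6 2.8 4.2
   vertex 3.0 3.3 4.3
   vertex 0.9 1.3 4.6
  endloop
 endfacet
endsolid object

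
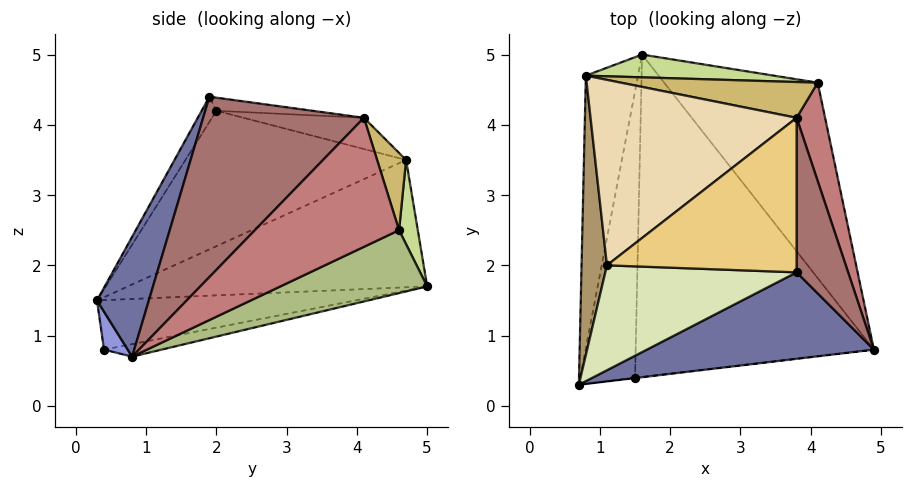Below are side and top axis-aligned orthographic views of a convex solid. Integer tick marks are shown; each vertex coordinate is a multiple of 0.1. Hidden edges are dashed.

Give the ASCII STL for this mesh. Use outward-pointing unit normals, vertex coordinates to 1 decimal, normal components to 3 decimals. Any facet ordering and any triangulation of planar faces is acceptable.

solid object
 facet normal 0.173 -0.929 0.328
  outer loop
   vertex 3.8 1.9 4.4
   vertex 0.7 0.3 1.5
   vertex 4.9 0.8 0.7
  endloop
 endfacet
 facet normal -0.909 0.190 -0.372
  outer loop
   vertex 0.8 4.7 3.5
   vertex 1.6 5.0 1.7
   vertex 0.7 0.3 1.5
  endloop
 endfacet
 facet normal 0.117 -0.993 -0.009
  outer loop
   vertex 1.5 0.4 0.8
   vertex 4.9 0.8 0.7
   vertex 0.7 0.3 1.5
  endloop
 endfacet
 facet normal -0.661 0.158 -0.733
  outer loop
   vertex 1.5 0.4 0.8
   vertex 0.7 0.3 1.5
   vertex 1.6 5.0 1.7
  endloop
 endfacet
 facet normal -0.052 0.193 -0.980
  outer loop
   vertex 1.5 0.4 0.8
   vertex 1.6 5.0 1.7
   vertex 4.9 0.8 0.7
  endloop
 endfacet
 facet normal 0.337 0.460 -0.822
  outer loop
   vertex 4.1 4.6 2.5
   vertex 4.9 0.8 0.7
   vertex 1.6 5.0 1.7
  endloop
 endfacet
 facet normal 0.091 0.975 0.203
  outer loop
   vertex 4.1 4.6 2.5
   vertex 1.6 5.0 1.7
   vertex 0.8 4.7 3.5
  endloop
 endfacet
 facet normal -0.071 -0.839 0.539
  outer loop
   vertex 1.1 2.0 4.2
   vertex 0.7 0.3 1.5
   vertex 3.8 1.9 4.4
  endloop
 endfacet
 facet normal -0.981 -0.061 0.184
  outer loop
   vertex 1.1 2.0 4.2
   vertex 0.8 4.7 3.5
   vertex 0.7 0.3 1.5
  endloop
 endfacet
 facet normal 0.125 0.940 0.317
  outer loop
   vertex 3.8 4.1 4.1
   vertex 4.1 4.6 2.5
   vertex 0.8 4.7 3.5
  endloop
 endfacet
 facet normal -0.068 0.135 0.989
  outer loop
   vertex 3.8 4.1 4.1
   vertex 1.1 2.0 4.2
   vertex 3.8 1.9 4.4
  endloop
 endfacet
 facet normal -0.146 0.233 0.961
  outer loop
   vertex 3.8 4.1 4.1
   vertex 0.8 4.7 3.5
   vertex 1.1 2.0 4.2
  endloop
 endfacet
 facet normal 0.961 0.037 0.275
  outer loop
   vertex 3.8 4.1 4.1
   vertex 3.8 1.9 4.4
   vertex 4.9 0.8 0.7
  endloop
 endfacet
 facet normal 0.971 0.103 0.214
  outer loop
   vertex 3.8 4.1 4.1
   vertex 4.9 0.8 0.7
   vertex 4.1 4.6 2.5
  endloop
 endfacet
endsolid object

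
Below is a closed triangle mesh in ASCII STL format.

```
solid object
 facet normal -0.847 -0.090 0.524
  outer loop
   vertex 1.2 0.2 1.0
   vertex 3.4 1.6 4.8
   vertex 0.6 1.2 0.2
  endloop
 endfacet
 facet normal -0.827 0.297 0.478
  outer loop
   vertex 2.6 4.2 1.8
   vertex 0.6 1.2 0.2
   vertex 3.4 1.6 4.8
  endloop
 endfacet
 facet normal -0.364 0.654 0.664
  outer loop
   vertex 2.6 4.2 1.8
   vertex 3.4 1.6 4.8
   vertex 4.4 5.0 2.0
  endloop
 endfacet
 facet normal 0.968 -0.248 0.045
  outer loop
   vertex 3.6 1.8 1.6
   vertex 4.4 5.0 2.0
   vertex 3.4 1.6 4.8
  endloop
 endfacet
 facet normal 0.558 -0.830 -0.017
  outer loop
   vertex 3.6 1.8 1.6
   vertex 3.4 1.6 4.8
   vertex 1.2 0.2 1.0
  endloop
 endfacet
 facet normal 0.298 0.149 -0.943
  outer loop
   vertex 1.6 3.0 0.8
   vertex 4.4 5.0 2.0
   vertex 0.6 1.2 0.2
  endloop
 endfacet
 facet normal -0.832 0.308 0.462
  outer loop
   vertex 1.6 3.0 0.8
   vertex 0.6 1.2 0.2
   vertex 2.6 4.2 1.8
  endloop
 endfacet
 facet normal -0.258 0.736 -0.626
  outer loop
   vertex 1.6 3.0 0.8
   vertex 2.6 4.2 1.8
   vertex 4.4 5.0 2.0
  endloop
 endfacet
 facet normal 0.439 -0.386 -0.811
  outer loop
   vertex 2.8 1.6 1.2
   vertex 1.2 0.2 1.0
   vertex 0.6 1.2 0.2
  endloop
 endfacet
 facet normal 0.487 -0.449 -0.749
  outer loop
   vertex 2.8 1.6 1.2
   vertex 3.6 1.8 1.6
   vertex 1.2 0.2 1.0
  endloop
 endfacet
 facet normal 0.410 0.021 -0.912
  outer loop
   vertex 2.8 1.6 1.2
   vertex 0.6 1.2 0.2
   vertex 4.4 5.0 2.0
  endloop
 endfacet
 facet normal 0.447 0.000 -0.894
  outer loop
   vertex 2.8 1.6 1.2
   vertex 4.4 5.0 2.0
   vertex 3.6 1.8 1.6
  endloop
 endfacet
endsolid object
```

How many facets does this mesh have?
12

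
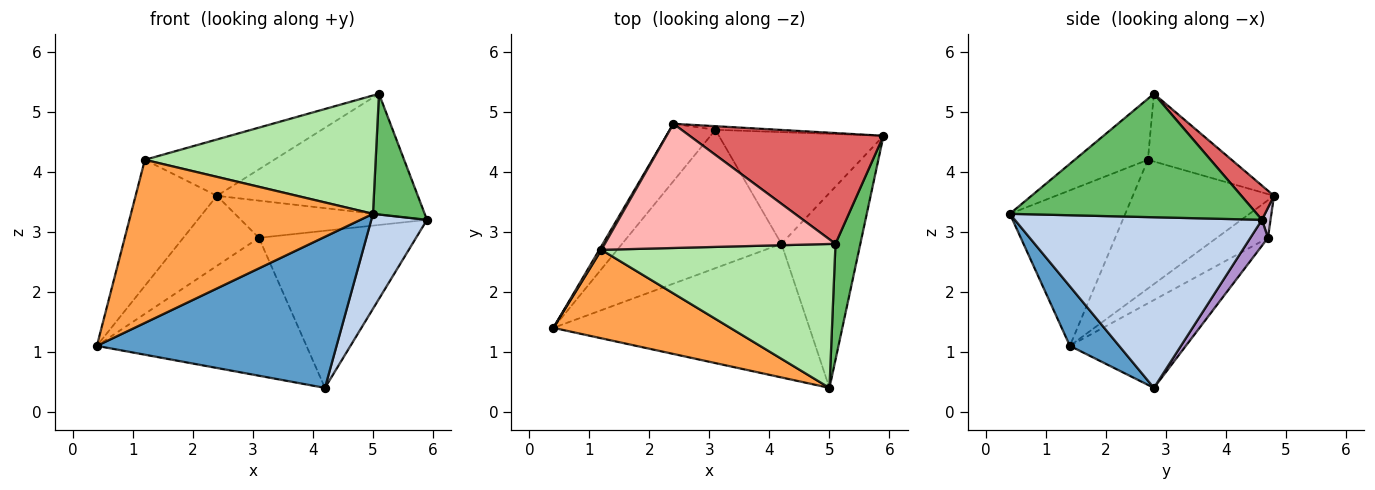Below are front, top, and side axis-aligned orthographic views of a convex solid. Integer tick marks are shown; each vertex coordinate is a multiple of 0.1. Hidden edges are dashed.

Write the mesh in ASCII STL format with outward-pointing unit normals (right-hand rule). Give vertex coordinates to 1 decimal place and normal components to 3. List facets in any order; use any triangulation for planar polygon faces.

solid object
 facet normal 0.152 -0.740 -0.655
  outer loop
   vertex 4.2 2.8 0.4
   vertex 5.0 0.4 3.3
   vertex 0.4 1.4 1.1
  endloop
 endfacet
 facet normal 0.889 -0.200 -0.411
  outer loop
   vertex 4.2 2.8 0.4
   vertex 5.9 4.6 3.2
   vertex 5.0 0.4 3.3
  endloop
 endfacet
 facet normal -0.387 -0.811 0.440
  outer loop
   vertex 1.2 2.7 4.2
   vertex 0.4 1.4 1.1
   vertex 5.0 0.4 3.3
  endloop
 endfacet
 facet normal -0.866 0.499 0.014
  outer loop
   vertex 2.4 4.8 3.6
   vertex 0.4 1.4 1.1
   vertex 1.2 2.7 4.2
  endloop
 endfacet
 facet normal 0.960 -0.201 0.193
  outer loop
   vertex 5.1 2.8 5.3
   vertex 5.0 0.4 3.3
   vertex 5.9 4.6 3.2
  endloop
 endfacet
 facet normal -0.198 -0.623 0.757
  outer loop
   vertex 5.1 2.8 5.3
   vertex 1.2 2.7 4.2
   vertex 5.0 0.4 3.3
  endloop
 endfacet
 facet normal 0.119 0.731 0.672
  outer loop
   vertex 5.1 2.8 5.3
   vertex 5.9 4.6 3.2
   vertex 2.4 4.8 3.6
  endloop
 endfacet
 facet normal -0.258 0.399 0.880
  outer loop
   vertex 5.1 2.8 5.3
   vertex 2.4 4.8 3.6
   vertex 1.2 2.7 4.2
  endloop
 endfacet
 facet normal 0.091 0.812 -0.577
  outer loop
   vertex 3.1 4.7 2.9
   vertex 5.9 4.6 3.2
   vertex 4.2 2.8 0.4
  endloop
 endfacet
 facet normal 0.046 0.994 -0.096
  outer loop
   vertex 3.1 4.7 2.9
   vertex 2.4 4.8 3.6
   vertex 5.9 4.6 3.2
  endloop
 endfacet
 facet normal -0.364 0.658 -0.660
  outer loop
   vertex 3.1 4.7 2.9
   vertex 4.2 2.8 0.4
   vertex 0.4 1.4 1.1
  endloop
 endfacet
 facet normal -0.464 0.685 -0.561
  outer loop
   vertex 3.1 4.7 2.9
   vertex 0.4 1.4 1.1
   vertex 2.4 4.8 3.6
  endloop
 endfacet
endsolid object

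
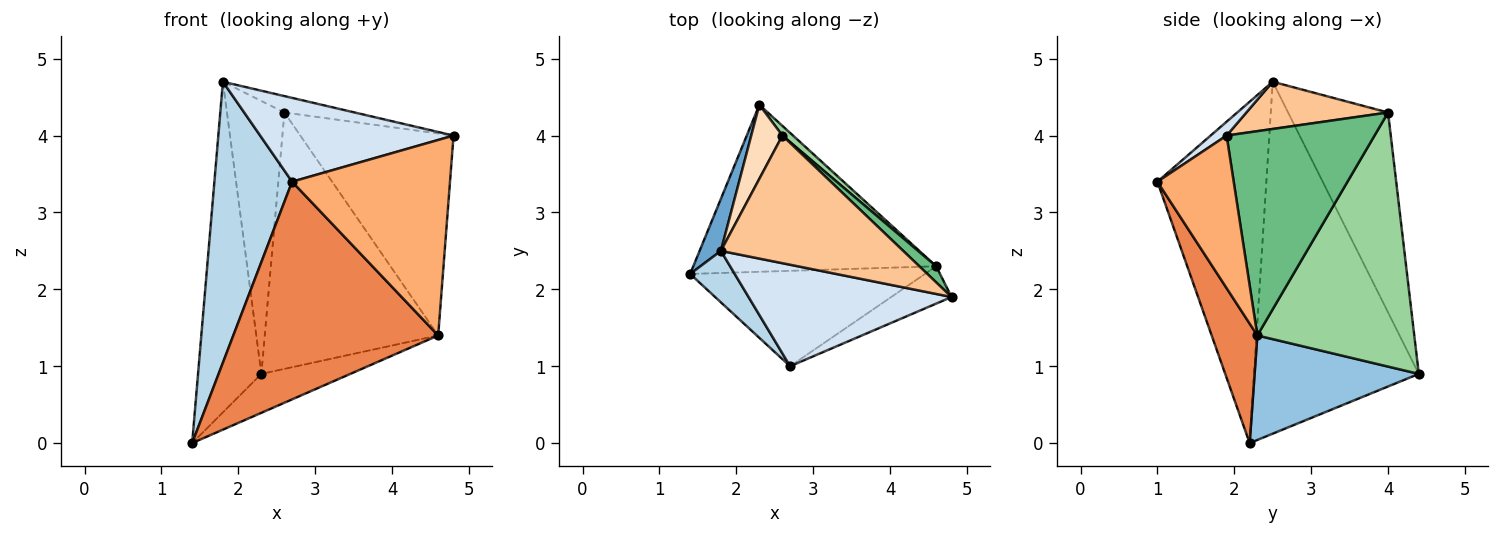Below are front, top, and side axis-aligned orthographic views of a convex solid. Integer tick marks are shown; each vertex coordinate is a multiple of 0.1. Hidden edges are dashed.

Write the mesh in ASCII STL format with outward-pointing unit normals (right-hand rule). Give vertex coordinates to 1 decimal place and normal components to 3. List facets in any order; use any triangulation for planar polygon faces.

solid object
 facet normal -0.932 0.358 0.056
  outer loop
   vertex 1.8 2.5 4.7
   vertex 2.3 4.4 0.9
   vertex 1.4 2.2 0.0
  endloop
 endfacet
 facet normal 0.386 0.209 -0.898
  outer loop
   vertex 4.6 2.3 1.4
   vertex 1.4 2.2 0.0
   vertex 2.3 4.4 0.9
  endloop
 endfacet
 facet normal -0.810 -0.577 0.106
  outer loop
   vertex 2.7 1.0 3.4
   vertex 1.8 2.5 4.7
   vertex 1.4 2.2 0.0
  endloop
 endfacet
 facet normal 0.053 -0.636 0.770
  outer loop
   vertex 2.7 1.0 3.4
   vertex 4.8 1.9 4.0
   vertex 1.8 2.5 4.7
  endloop
 endfacet
 facet normal 0.200 -0.897 -0.393
  outer loop
   vertex 2.7 1.0 3.4
   vertex 1.4 2.2 0.0
   vertex 4.6 2.3 1.4
  endloop
 endfacet
 facet normal 0.429 -0.887 -0.170
  outer loop
   vertex 2.7 1.0 3.4
   vertex 4.6 2.3 1.4
   vertex 4.8 1.9 4.0
  endloop
 endfacet
 facet normal 0.249 0.123 0.961
  outer loop
   vertex 2.6 4.0 4.3
   vertex 1.8 2.5 4.7
   vertex 4.8 1.9 4.0
  endloop
 endfacet
 facet normal -0.859 0.494 0.134
  outer loop
   vertex 2.6 4.0 4.3
   vertex 2.3 4.4 0.9
   vertex 1.8 2.5 4.7
  endloop
 endfacet
 facet normal 0.693 0.718 0.057
  outer loop
   vertex 2.6 4.0 4.3
   vertex 4.8 1.9 4.0
   vertex 4.6 2.3 1.4
  endloop
 endfacet
 facet normal 0.671 0.741 0.028
  outer loop
   vertex 2.6 4.0 4.3
   vertex 4.6 2.3 1.4
   vertex 2.3 4.4 0.9
  endloop
 endfacet
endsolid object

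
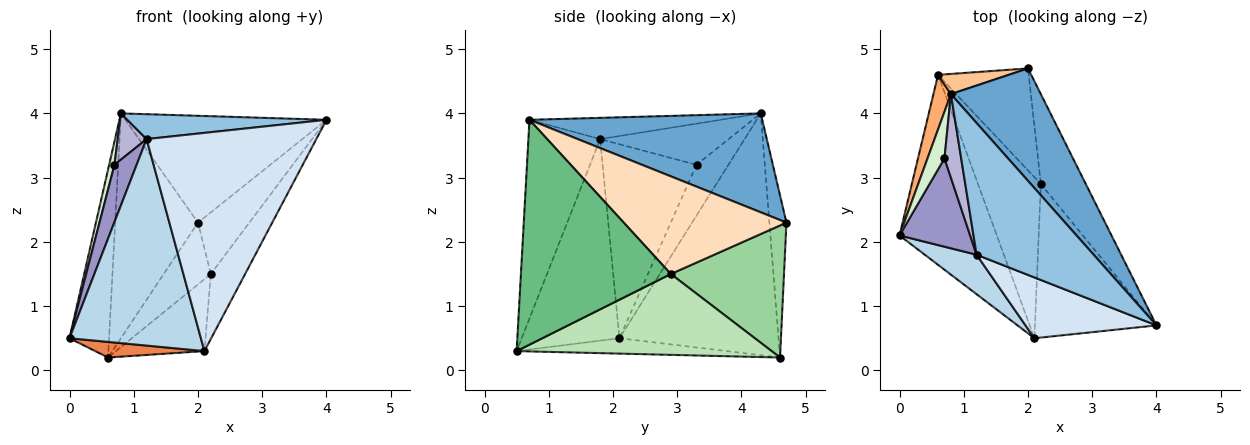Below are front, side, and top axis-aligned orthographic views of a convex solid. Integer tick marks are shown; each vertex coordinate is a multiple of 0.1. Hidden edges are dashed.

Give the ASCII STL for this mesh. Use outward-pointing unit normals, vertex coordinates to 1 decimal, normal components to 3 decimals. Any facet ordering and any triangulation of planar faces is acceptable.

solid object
 facet normal 0.624 0.538 0.567
  outer loop
   vertex 0.8 4.3 4.0
   vertex 4.0 0.7 3.9
   vertex 2.0 4.7 2.3
  endloop
 endfacet
 facet normal -0.175 -0.183 0.967
  outer loop
   vertex 1.2 1.8 3.6
   vertex 4.0 0.7 3.9
   vertex 0.8 4.3 4.0
  endloop
 endfacet
 facet normal -0.590 -0.793 0.152
  outer loop
   vertex 1.2 1.8 3.6
   vertex 0.0 2.1 0.5
   vertex 2.1 0.5 0.3
  endloop
 endfacet
 facet normal -0.377 -0.892 0.249
  outer loop
   vertex 1.2 1.8 3.6
   vertex 2.1 0.5 0.3
   vertex 4.0 0.7 3.9
  endloop
 endfacet
 facet normal -0.155 -0.081 -0.985
  outer loop
   vertex 0.6 4.6 0.2
   vertex 2.1 0.5 0.3
   vertex 0.0 2.1 0.5
  endloop
 endfacet
 facet normal -0.968 0.241 0.070
  outer loop
   vertex 0.6 4.6 0.2
   vertex 0.0 2.1 0.5
   vertex 0.8 4.3 4.0
  endloop
 endfacet
 facet normal -0.201 0.976 0.088
  outer loop
   vertex 0.6 4.6 0.2
   vertex 0.8 4.3 4.0
   vertex 2.0 4.7 2.3
  endloop
 endfacet
 facet normal 0.873 0.276 -0.402
  outer loop
   vertex 2.2 2.9 1.5
   vertex 2.0 4.7 2.3
   vertex 4.0 0.7 3.9
  endloop
 endfacet
 facet normal 0.862 0.197 -0.466
  outer loop
   vertex 2.2 2.9 1.5
   vertex 4.0 0.7 3.9
   vertex 2.1 0.5 0.3
  endloop
 endfacet
 facet normal 0.780 0.325 -0.535
  outer loop
   vertex 2.2 2.9 1.5
   vertex 0.6 4.6 0.2
   vertex 2.0 4.7 2.3
  endloop
 endfacet
 facet normal 0.762 0.264 -0.592
  outer loop
   vertex 2.2 2.9 1.5
   vertex 2.1 0.5 0.3
   vertex 0.6 4.6 0.2
  endloop
 endfacet
 facet normal -0.937 -0.156 0.312
  outer loop
   vertex 0.7 3.3 3.2
   vertex 0.8 4.3 4.0
   vertex 0.0 2.1 0.5
  endloop
 endfacet
 facet normal -0.917 -0.217 0.334
  outer loop
   vertex 0.7 3.3 3.2
   vertex 0.0 2.1 0.5
   vertex 1.2 1.8 3.6
  endloop
 endfacet
 facet normal -0.907 -0.204 0.368
  outer loop
   vertex 0.7 3.3 3.2
   vertex 1.2 1.8 3.6
   vertex 0.8 4.3 4.0
  endloop
 endfacet
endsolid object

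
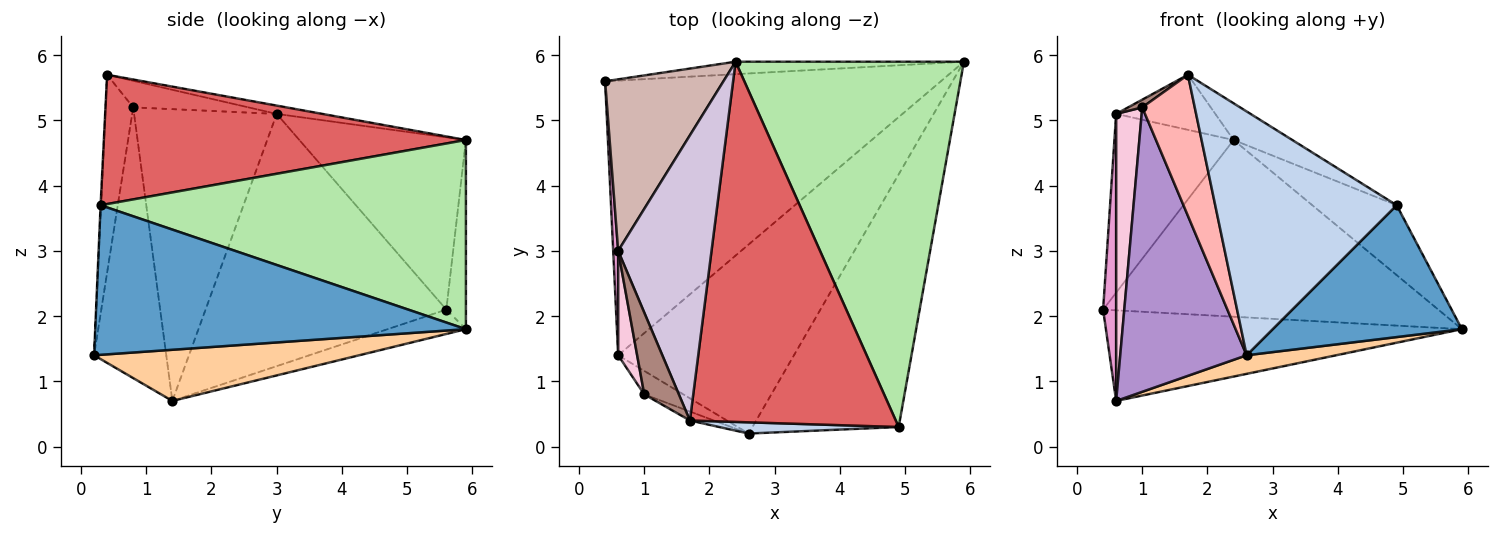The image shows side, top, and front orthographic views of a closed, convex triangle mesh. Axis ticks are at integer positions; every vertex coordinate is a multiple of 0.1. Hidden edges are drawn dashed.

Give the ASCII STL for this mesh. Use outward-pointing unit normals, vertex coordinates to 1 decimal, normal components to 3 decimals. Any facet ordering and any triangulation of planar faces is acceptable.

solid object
 facet normal 0.672 -0.343 -0.657
  outer loop
   vertex 4.9 0.3 3.7
   vertex 2.6 0.2 1.4
   vertex 5.9 5.9 1.8
  endloop
 endfacet
 facet normal -0.003 -0.999 0.046
  outer loop
   vertex 4.9 0.3 3.7
   vertex 1.7 0.4 5.7
   vertex 2.6 0.2 1.4
  endloop
 endfacet
 facet normal -0.069 0.313 -0.947
  outer loop
   vertex 0.6 1.4 0.7
   vertex 0.4 5.6 2.1
   vertex 5.9 5.9 1.8
  endloop
 endfacet
 facet normal 0.278 -0.094 -0.956
  outer loop
   vertex 0.6 1.4 0.7
   vertex 5.9 5.9 1.8
   vertex 2.6 0.2 1.4
  endloop
 endfacet
 facet normal -0.058 0.996 -0.070
  outer loop
   vertex 2.4 5.9 4.7
   vertex 5.9 5.9 1.8
   vertex 0.4 5.6 2.1
  endloop
 endfacet
 facet normal 0.631 0.146 0.762
  outer loop
   vertex 2.4 5.9 4.7
   vertex 4.9 0.3 3.7
   vertex 5.9 5.9 1.8
  endloop
 endfacet
 facet normal 0.530 0.086 0.844
  outer loop
   vertex 2.4 5.9 4.7
   vertex 1.7 0.4 5.7
   vertex 4.9 0.3 3.7
  endloop
 endfacet
 facet normal -0.465 -0.884 -0.056
  outer loop
   vertex 1.0 0.8 5.2
   vertex 2.6 0.2 1.4
   vertex 1.7 0.4 5.7
  endloop
 endfacet
 facet normal -0.495 -0.866 -0.072
  outer loop
   vertex 1.0 0.8 5.2
   vertex 0.6 1.4 0.7
   vertex 2.6 0.2 1.4
  endloop
 endfacet
 facet normal -0.087 0.189 0.978
  outer loop
   vertex 0.6 3.0 5.1
   vertex 1.7 0.4 5.7
   vertex 2.4 5.9 4.7
  endloop
 endfacet
 facet normal -0.607 -0.075 0.791
  outer loop
   vertex 0.6 3.0 5.1
   vertex 1.0 0.8 5.2
   vertex 1.7 0.4 5.7
  endloop
 endfacet
 facet normal -0.710 0.508 0.488
  outer loop
   vertex 0.6 3.0 5.1
   vertex 2.4 5.9 4.7
   vertex 0.4 5.6 2.1
  endloop
 endfacet
 facet normal -0.998 -0.054 0.020
  outer loop
   vertex 0.6 3.0 5.1
   vertex 0.4 5.6 2.1
   vertex 0.6 1.4 0.7
  endloop
 endfacet
 facet normal -0.982 -0.176 0.064
  outer loop
   vertex 0.6 3.0 5.1
   vertex 0.6 1.4 0.7
   vertex 1.0 0.8 5.2
  endloop
 endfacet
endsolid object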